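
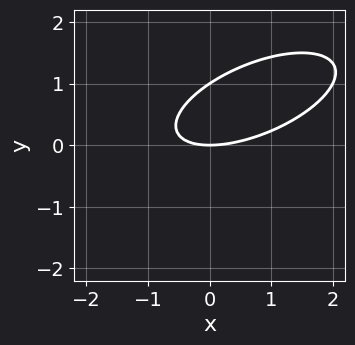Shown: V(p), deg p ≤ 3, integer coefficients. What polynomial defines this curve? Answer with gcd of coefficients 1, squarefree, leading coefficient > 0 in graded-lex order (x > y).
x^2 - 2*x*y + 3*y^2 - 3*y

First, the degree is 2 — the shape is more complex than any degree-1 curve.
Next, checking where it meets the axes: the y-axis gridline crossings are at y ∈ {0, 1}; it meets the x-axis at x = 0 (among the integer gridlines).
Finally, fitting integer coefficients to these (and the overall shape) gives p.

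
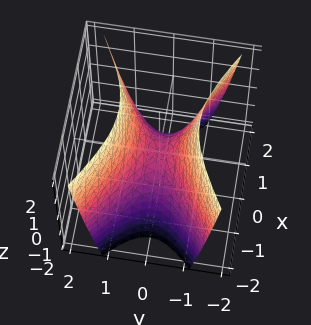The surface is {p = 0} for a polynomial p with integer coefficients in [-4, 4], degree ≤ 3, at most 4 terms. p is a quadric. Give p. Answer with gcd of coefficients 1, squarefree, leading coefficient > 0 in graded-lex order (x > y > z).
x^2 - 2*y^2 + z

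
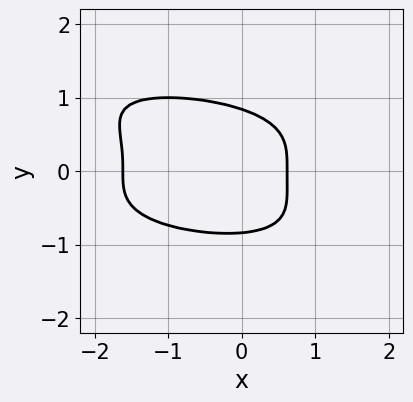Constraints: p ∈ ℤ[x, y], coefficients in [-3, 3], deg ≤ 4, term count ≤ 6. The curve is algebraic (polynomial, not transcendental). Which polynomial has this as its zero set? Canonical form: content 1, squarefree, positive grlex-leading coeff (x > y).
x*y^3 + 2*y^4 + x^2 + x - 1

Degree: no degree-3 curve has this shape, so deg p = 4.
Matching integer coefficients to the picture gives p.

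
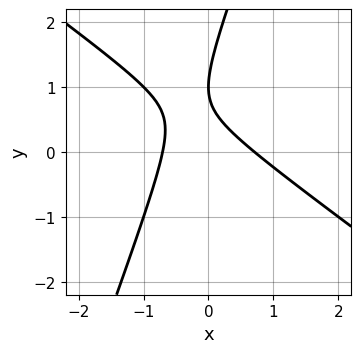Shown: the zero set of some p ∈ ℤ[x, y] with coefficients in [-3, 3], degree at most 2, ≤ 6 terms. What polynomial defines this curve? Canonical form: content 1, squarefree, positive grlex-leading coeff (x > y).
deg p = 2.
From the axis intercepts and sections: it meets the y-axis at y = 1 (among the integer gridlines).
The integer polynomial consistent with all of this is the stated p.

2*x^2 + 2*x*y - y^2 + 2*y - 1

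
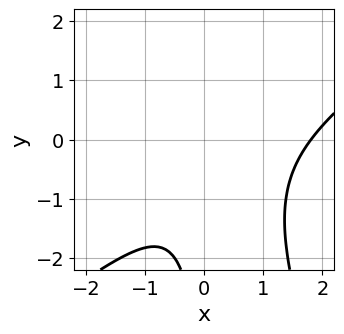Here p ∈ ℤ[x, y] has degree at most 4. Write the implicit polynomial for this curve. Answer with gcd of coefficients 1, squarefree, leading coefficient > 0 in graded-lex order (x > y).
Degree: a generic line meets the curve in up to 3 points, so deg p = 3.
Reading off the gridlines: it misses every integer gridline on the y-axis.
Assembling these constraints gives the stated polynomial.

2*x^3 - 2*x^2*y - x*y^2 - 3*x^2 - 2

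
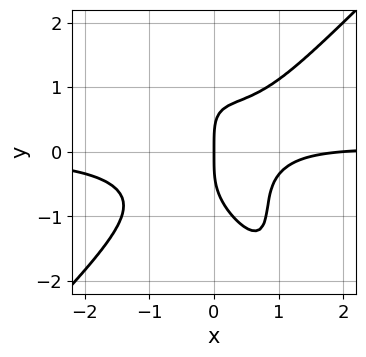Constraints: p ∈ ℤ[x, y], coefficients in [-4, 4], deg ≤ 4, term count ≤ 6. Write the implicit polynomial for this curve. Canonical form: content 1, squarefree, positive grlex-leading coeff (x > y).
3*x^3*y - 2*x*y^3 - y^4 - x^2 + 2*x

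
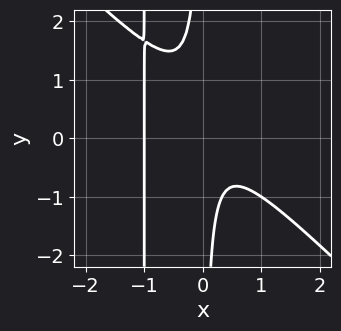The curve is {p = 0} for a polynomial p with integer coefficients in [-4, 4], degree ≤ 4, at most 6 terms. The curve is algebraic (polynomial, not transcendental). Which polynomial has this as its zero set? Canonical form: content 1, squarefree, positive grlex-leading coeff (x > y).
First, deg p = 3. A generic line meets the curve in up to 3 points.
Next, observable constraints: the curve avoids every integer y-axis point in the box; one x-axis crossing is at x = -1.
Finally, solving for integer coefficients yields p as stated.

3*x^3 + 3*x^2*y + 2*x^2 + 3*x*y + 1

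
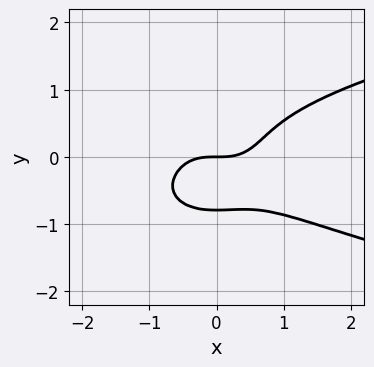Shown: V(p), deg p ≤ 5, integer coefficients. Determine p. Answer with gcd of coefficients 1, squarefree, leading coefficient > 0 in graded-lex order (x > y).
(a) deg p = 4. The shape is more complex than any degree-3 curve.
(b) From the visible intercepts: it crosses the y-axis at the gridline y = 0; it crosses the x-axis at the gridline x = 0.
(c) Together with the visible shape, these determine p as stated.

x^2*y^2 + 2*y^4 - x^3 + y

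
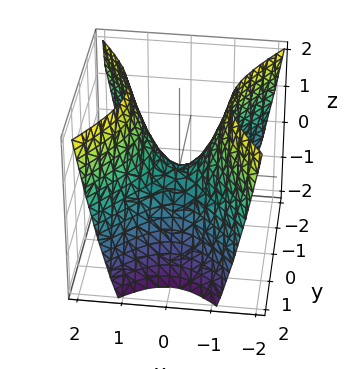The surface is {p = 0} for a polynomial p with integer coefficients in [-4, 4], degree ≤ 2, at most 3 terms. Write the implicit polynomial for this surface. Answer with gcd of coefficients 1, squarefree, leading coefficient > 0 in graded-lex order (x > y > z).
1. Degree: a saddle surface; a quadric, so deg p = 2.
2. Symmetries: mirror symmetry y ↦ −y ⇒ only even powers of y; the x ↦ −x reflection is a symmetry, so x appears only in even powers.
3. Against the integer gridlines: one x-axis crossing is at x = 0; it meets the z-axis at z = 0 (among the integer gridlines); it crosses the y-axis at the gridline y = 0.
4. Putting this together gives p.

3*x^2 - 2*y^2 - 2*z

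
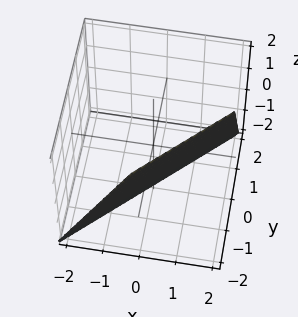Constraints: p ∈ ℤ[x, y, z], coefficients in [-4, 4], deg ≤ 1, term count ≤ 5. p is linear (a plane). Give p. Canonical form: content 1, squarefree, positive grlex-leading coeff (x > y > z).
2*x - 2*y - z - 2

(a) deg p = 1. The surface is flat (a plane).
(b) Observable constraints: it meets the y-axis at y = -1 (among the integer gridlines); one x-axis crossing is at x = 1; one z-axis crossing is at z = -2.
(c) These observations pin down the coefficients.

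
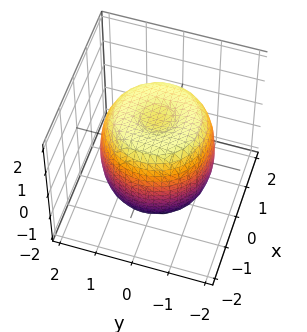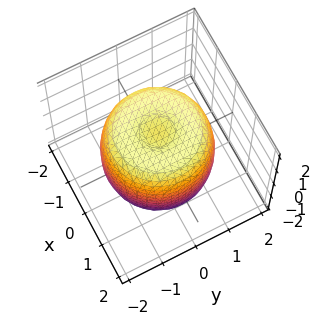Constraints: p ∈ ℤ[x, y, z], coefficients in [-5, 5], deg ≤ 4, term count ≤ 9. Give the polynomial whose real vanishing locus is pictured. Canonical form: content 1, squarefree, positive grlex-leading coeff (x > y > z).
deg p = 4. The shape is more complex than any degree-3 surface.
Symmetries: rotational symmetry about the z-axis ⇒ p depends on x, y only through x² + y².
From the visible intercepts: a circular section at z = -1 has radius between 1 and 2.
The integer polynomial consistent with all of this is the stated p.

2*x^4 + 4*x^2*y^2 + 2*y^4 - 3*x^2 - 3*y^2 + 2*z^2 - 3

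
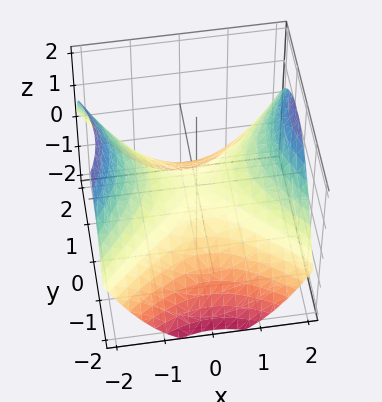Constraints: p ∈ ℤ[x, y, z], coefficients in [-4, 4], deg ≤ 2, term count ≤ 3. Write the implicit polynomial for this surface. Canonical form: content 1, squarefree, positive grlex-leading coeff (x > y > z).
x^2 - y^2 - 2*z

1. The degree is 2 — a hyperbolic paraboloid; a quadric.
2. Symmetries: the y ↦ −y reflection is a symmetry, so y appears only in even powers; the x ↦ −x reflection is a symmetry, so x appears only in even powers.
3. Against the integer gridlines: one x-axis crossing is at x = 0; it crosses the y-axis at the gridline y = 0.
4. The integer polynomial consistent with all of this is the stated p.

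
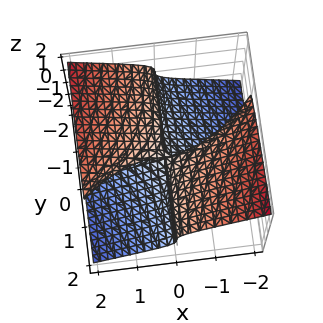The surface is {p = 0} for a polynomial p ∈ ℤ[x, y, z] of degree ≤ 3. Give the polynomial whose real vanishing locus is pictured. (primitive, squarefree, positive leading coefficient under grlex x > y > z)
x^2*z - 3*z^3 - x*y

First, degree: a generic line meets the surface in up to 3 points, so deg p = 3.
Next, from the axis intercepts and sections: every point of the x-axis in the box is on the surface; one z-axis crossing is at z = 0; every point of the y-axis in the box is on the surface.
Finally, these observations pin down the coefficients.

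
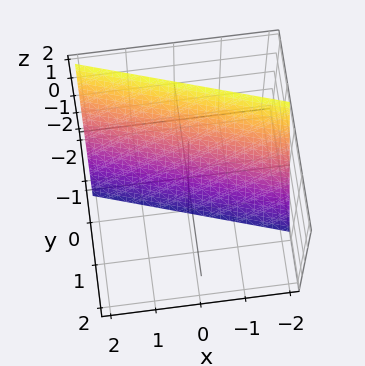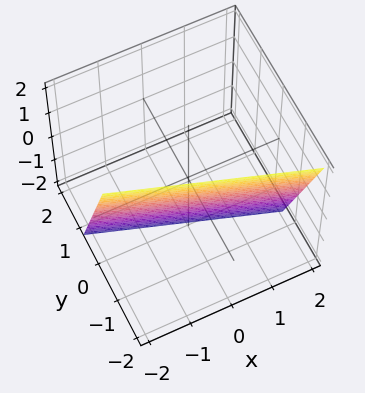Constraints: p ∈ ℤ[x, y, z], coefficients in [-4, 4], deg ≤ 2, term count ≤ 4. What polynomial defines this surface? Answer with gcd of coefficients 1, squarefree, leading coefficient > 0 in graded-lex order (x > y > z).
x + 3*y + z + 2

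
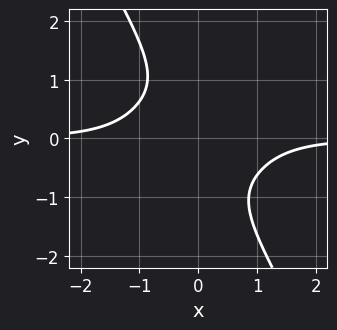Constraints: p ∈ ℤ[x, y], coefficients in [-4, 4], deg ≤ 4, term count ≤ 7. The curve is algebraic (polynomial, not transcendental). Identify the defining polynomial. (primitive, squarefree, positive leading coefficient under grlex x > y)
3*x^3*y - 3*x^2*y^2 + x*y^3 + 2*y^4 + 3

Degree: a generic line meets the curve in up to 4 points, so deg p = 4.
Reading off the gridlines: it misses every integer gridline on the y-axis; the curve avoids every integer x-axis point in the box.
Solving for integer coefficients yields p as stated.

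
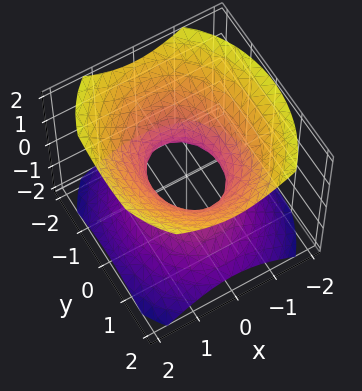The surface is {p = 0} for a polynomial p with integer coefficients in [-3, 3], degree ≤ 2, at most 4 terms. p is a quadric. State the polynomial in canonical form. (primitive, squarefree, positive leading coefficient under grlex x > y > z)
deg p = 2. One connected sheet with a waist; a quadric.
Symmetries: mirror symmetry z ↦ −z ⇒ only even powers of z; it's symmetric under y → −y, forcing even powers of y; the x ↦ −x reflection is a symmetry, so x appears only in even powers.
Reading off the gridlines: no z-intercept at any integer in the box; the y-axis gridline crossings are at y ∈ {-1, 1}.
Together with the visible shape, these determine p as stated.

3*x^2 + 2*y^2 - 3*z^2 - 2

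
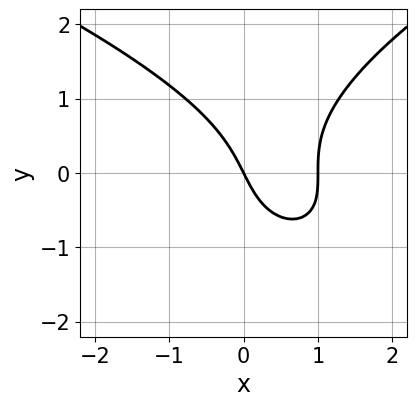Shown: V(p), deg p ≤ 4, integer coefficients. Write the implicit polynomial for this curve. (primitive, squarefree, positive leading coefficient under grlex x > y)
y^3 - 2*x^2 - x*y + 2*x + y

First, degree: no degree-2 curve has this shape, so deg p = 3.
Then, reading off the gridlines: the x-axis gridline crossings are at x ∈ {0, 1}; it meets the y-axis at y = 0 (among the integer gridlines).
Finally, matching integer coefficients to the picture gives p.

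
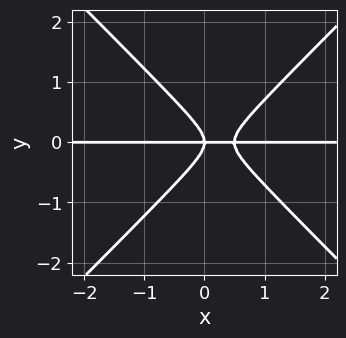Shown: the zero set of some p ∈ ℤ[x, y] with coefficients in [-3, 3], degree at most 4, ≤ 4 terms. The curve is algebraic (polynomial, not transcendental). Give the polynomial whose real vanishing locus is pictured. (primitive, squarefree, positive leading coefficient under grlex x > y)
(a) The degree is 3 — the shape is more complex than any degree-2 curve.
(b) From the visible intercepts: it meets the y-axis at y = 0 (among the integer gridlines); every point of the x-axis in the box is on the curve.
(c) Assembling these constraints gives the stated polynomial.

2*x^2*y - 2*y^3 - x*y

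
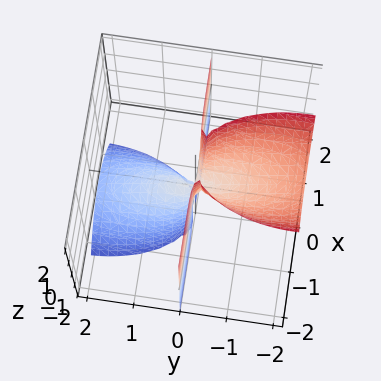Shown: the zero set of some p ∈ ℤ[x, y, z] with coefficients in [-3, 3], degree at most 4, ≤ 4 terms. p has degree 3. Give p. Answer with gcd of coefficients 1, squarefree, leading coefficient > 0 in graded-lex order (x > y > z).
3*x^2*y + y^3 + 2*y^2*z

The degree is 3 — a generic line meets the surface in up to 3 points.
From the axis intercepts and sections: every point of the x-axis in the box is on the surface; one y-axis crossing is at y = 0; the visible z-axis segment lies entirely on the surface.
Matching integer coefficients to the picture gives p.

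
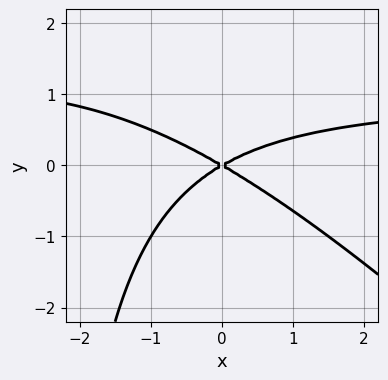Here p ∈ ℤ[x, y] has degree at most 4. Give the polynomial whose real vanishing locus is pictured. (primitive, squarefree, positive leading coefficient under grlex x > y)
First, deg p = 3. The shape is more complex than any degree-2 curve.
Next, against the integer gridlines: it crosses the y-axis at the gridline y = 0; it crosses the x-axis at the gridline x = 0.
Finally, solving for integer coefficients yields p as stated.

x^2*y + x*y^2 - x^2 + 3*y^2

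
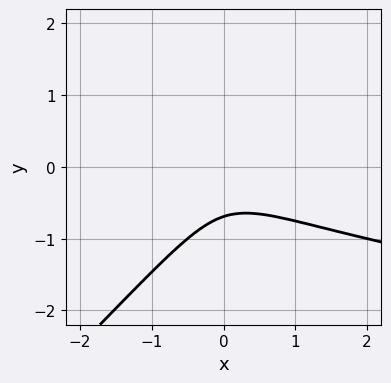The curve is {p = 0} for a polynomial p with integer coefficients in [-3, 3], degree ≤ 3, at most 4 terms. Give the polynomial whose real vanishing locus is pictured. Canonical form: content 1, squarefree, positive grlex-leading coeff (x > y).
3*x*y^2 - 3*y^3 - 2*x^2 - 1

First, deg p = 3. The shape is more complex than any degree-2 curve.
Then, observable constraints: the curve avoids every integer x-axis point in the box.
Finally, matching integer coefficients to the picture gives p.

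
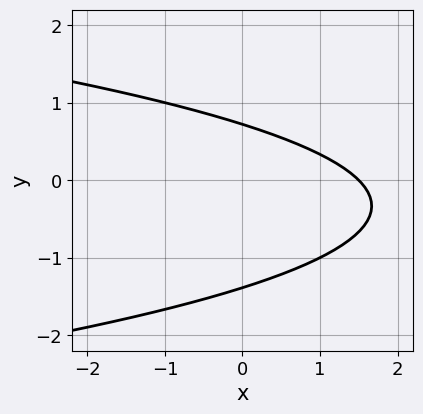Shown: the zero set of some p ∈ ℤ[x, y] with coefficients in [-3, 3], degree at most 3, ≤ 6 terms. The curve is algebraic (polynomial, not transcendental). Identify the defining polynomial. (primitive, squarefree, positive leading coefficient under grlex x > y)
3*y^2 + 2*x + 2*y - 3

1. The degree is 2 — no degree-1 curve has this shape.
2. The integer polynomial consistent with all of this is the stated p.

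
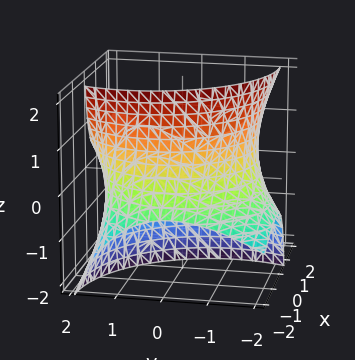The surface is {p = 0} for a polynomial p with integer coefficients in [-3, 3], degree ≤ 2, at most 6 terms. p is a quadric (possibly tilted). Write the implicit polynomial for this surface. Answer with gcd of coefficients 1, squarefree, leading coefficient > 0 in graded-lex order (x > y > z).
(a) The degree is 2 — no degree-1 surface has this shape.
(b) From the axis intercepts and sections: no z-intercept at any integer in the box.
(c) These observations pin down the coefficients.

x^2 - 2*x*z + y^2 - y*z - 3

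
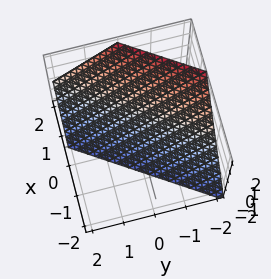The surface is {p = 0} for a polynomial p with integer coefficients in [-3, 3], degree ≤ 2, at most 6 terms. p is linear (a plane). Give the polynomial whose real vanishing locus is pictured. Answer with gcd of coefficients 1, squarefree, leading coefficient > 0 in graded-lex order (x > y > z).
deg p = 1.
Observable constraints: one z-axis crossing is at z = -1; it meets the y-axis at y = -1 (among the integer gridlines).
Putting this together gives p.

3*x - 2*y - 2*z - 2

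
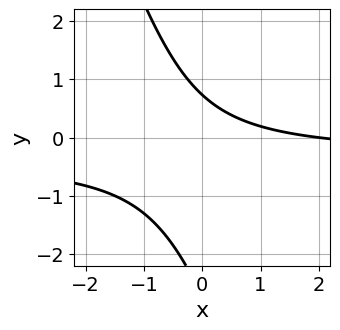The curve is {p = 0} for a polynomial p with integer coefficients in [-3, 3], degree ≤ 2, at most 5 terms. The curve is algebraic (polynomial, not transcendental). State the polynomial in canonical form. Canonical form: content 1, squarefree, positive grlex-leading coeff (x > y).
3*x*y + y^2 + x + 2*y - 2

First, the degree is 2 — the shape is more complex than any degree-1 curve.
Next, observable constraints: one x-axis crossing is at x = 2.
Finally, fitting integer coefficients to these (and the overall shape) gives p.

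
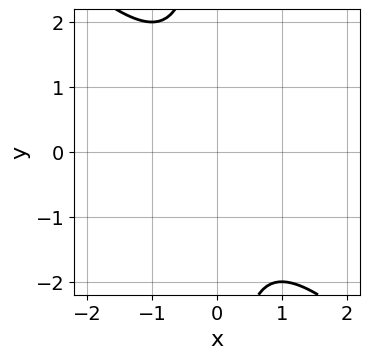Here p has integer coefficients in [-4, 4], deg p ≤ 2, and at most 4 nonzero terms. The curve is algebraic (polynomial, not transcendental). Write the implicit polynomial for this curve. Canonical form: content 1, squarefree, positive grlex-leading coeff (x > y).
x^2 + x*y + 1

1. deg p = 2. A generic line meets the curve in up to 2 points.
2. Against the integer gridlines: no x-intercept at any integer in the box; it misses every integer gridline on the y-axis.
3. Together with the visible shape, these determine p as stated.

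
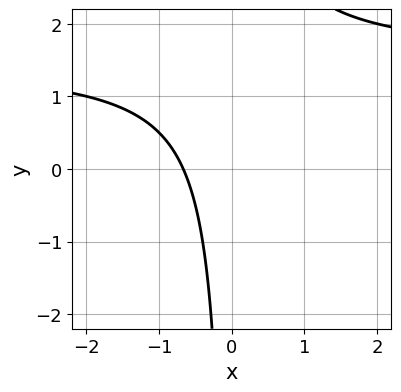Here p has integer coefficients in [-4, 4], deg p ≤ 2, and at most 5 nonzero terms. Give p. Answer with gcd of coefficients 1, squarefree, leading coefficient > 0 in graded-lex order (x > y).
The degree is 2 — the shape is more complex than any degree-1 curve.
Checking where it meets the axes: the curve avoids every integer y-axis point in the box.
Matching integer coefficients to the picture gives p.

2*x*y - 3*x - 2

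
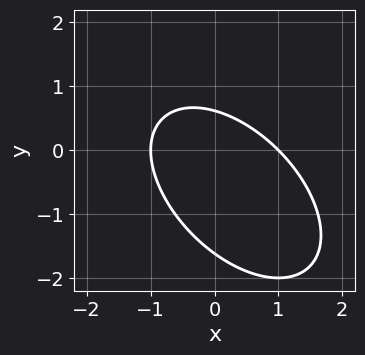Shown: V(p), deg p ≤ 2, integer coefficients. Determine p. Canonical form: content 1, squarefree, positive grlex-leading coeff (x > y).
deg p = 2. A generic line meets the curve in up to 2 points.
Against the integer gridlines: the x-axis gridline crossings are at x ∈ {-1, 1}.
Fitting integer coefficients to these (and the overall shape) gives p.

x^2 + x*y + y^2 + y - 1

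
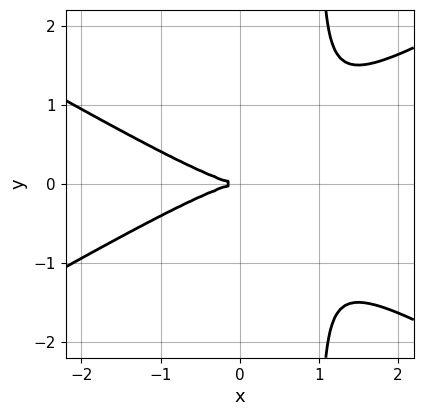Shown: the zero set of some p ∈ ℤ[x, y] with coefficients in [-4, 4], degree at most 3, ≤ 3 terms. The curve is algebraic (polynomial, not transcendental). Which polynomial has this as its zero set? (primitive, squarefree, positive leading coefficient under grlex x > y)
(a) The degree is 3 — the shape is more complex than any degree-2 curve.
(b) Symmetries: mirror symmetry y ↦ −y ⇒ only even powers of y.
(c) Against the integer gridlines: it crosses the x-axis at the gridline x = 0; one y-axis crossing is at y = 0.
(d) Putting this together gives p.

x^3 - 3*x*y^2 + 3*y^2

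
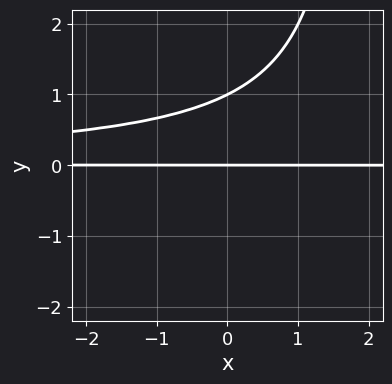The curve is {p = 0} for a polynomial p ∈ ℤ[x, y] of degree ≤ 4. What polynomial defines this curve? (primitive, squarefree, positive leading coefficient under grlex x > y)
x*y^2 - 2*y^2 + 2*y

(a) deg p = 3. A generic line meets the curve in up to 3 points.
(b) From the axis intercepts and sections: the y-axis gridline crossings are at y ∈ {0, 1}; the visible x-axis segment lies entirely on the curve.
(c) Assembling these constraints gives the stated polynomial.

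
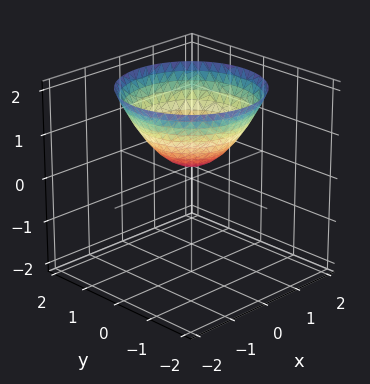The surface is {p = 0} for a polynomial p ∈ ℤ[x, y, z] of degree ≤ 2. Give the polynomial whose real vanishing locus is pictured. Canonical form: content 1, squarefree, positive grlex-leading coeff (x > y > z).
deg p = 2.
Symmetry: every cross-section ⟂ z is a circle, so x, y appear only via x² + y².
Against the integer gridlines: it misses every integer gridline on the y-axis; a circular section at z = 2 has radius between 1 and 2; it misses every integer gridline on the x-axis.
Putting this together gives p.

2*x^2 + 2*y^2 - 3*z + 1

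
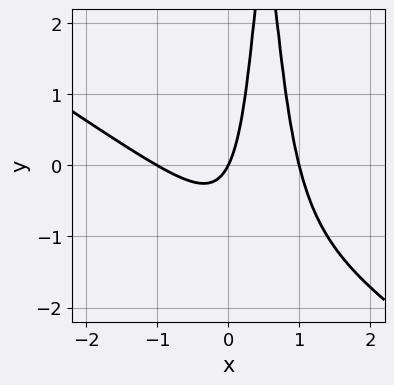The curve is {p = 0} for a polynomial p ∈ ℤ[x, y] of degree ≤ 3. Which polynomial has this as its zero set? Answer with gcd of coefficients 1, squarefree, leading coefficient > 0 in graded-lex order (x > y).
2*x^3 + 3*x^2*y - 3*x*y - 2*x + y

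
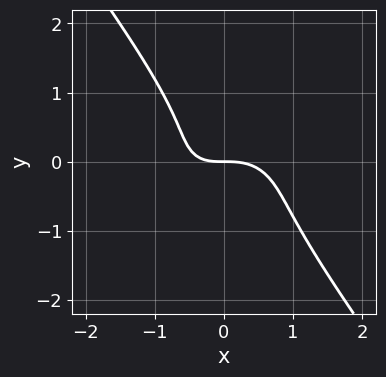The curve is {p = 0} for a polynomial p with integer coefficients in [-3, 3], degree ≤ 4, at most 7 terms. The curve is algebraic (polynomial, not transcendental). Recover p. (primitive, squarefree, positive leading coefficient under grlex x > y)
2*x^3 + 3*x*y^2 + 3*y^3 + x*y + 2*y

1. deg p = 3. The shape is more complex than any degree-2 curve.
2. From the axis intercepts and sections: it meets the y-axis at y = 0 (among the integer gridlines); it meets the x-axis at x = 0 (among the integer gridlines).
3. These observations pin down the coefficients.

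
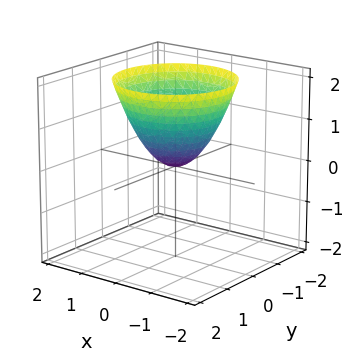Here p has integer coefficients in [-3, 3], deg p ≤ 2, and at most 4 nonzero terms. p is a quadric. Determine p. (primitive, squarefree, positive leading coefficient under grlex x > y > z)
(a) The degree is 2 — a single bowl opening along one axis; a quadric.
(b) By symmetry, the surface is invariant under rotation about z: p = q(x² + y², z).
(c) From the visible intercepts: it crosses the z-axis at the gridline z = 0; it meets the y-axis at y = 0 (among the integer gridlines).
(d) Fitting integer coefficients to these (and the overall shape) gives p.

x^2 + y^2 - z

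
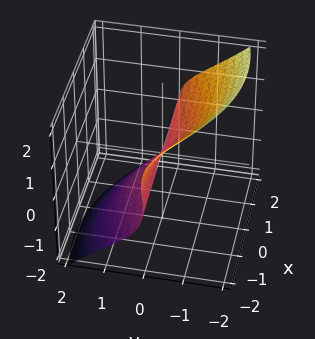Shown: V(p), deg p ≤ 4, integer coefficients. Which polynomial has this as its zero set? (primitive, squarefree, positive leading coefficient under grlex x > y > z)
1. deg p = 3. The shape is more complex than any degree-2 surface.
2. From the visible intercepts: it meets the z-axis at z = 0 (among the integer gridlines); every point of the x-axis in the box is on the surface; one y-axis crossing is at y = 0.
3. Together with the visible shape, these determine p as stated.

2*x^2*y + x*y^2 + x*z^2 + 3*y^3 + 2*z^3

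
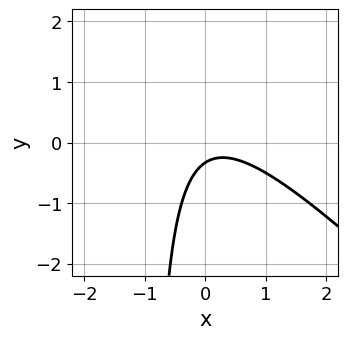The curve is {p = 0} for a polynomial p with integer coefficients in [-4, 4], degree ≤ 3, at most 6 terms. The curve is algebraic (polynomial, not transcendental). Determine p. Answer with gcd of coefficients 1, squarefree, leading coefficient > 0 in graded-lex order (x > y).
(a) deg p = 2. No degree-1 curve has this shape.
(b) Observable constraints: it misses every integer gridline on the x-axis.
(c) Together with the visible shape, these determine p as stated.

3*x^2 + 3*x*y - x + 3*y + 1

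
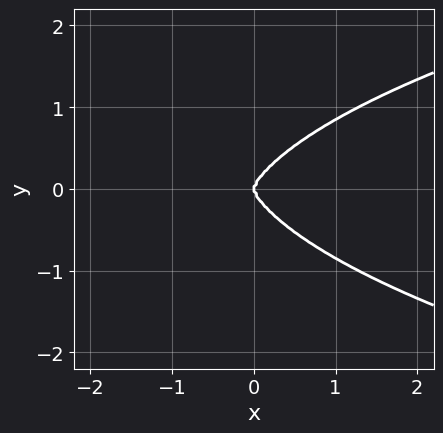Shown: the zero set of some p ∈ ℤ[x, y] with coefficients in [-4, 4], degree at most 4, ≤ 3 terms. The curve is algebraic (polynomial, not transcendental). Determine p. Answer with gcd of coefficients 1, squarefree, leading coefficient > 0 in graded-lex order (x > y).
First, the degree is 4 — a generic line meets the curve in up to 4 points.
Next, symmetries: mirror symmetry y ↦ −y ⇒ only even powers of y.
Next, checking where it meets the axes: one x-axis crossing is at x = 0; it crosses the y-axis at the gridline y = 0.
Finally, fitting integer coefficients to these (and the overall shape) gives p.

2*x^2*y^2 + 3*y^4 - 3*x^3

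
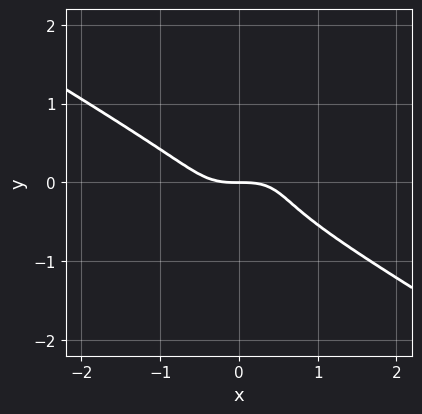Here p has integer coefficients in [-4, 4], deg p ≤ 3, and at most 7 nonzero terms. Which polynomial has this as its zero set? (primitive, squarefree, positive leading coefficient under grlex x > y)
Degree: a generic line meets the curve in up to 3 points, so deg p = 3.
Against the integer gridlines: it crosses the y-axis at the gridline y = 0; it crosses the x-axis at the gridline x = 0.
The integer polynomial consistent with all of this is the stated p.

x^3 - x*y^2 + 3*y^3 + y^2 + y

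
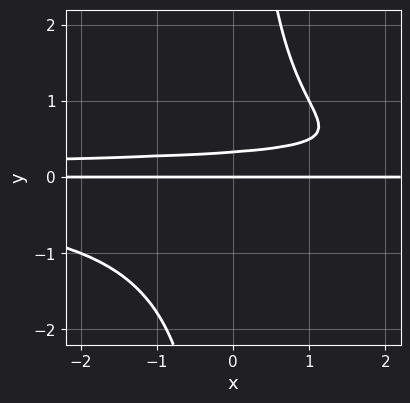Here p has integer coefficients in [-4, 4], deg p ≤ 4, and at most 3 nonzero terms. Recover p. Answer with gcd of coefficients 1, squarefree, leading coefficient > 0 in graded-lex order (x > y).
(a) deg p = 4. No degree-3 curve has this shape.
(b) Against the integer gridlines: every point of the x-axis in the box is on the curve; it crosses the y-axis at the gridline y = 0.
(c) Assembling these constraints gives the stated polynomial.

2*x*y^3 - 3*y^2 + y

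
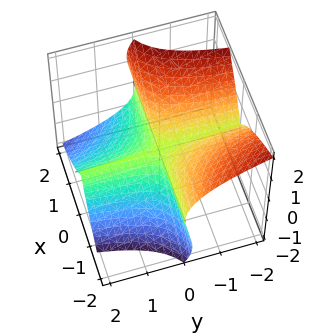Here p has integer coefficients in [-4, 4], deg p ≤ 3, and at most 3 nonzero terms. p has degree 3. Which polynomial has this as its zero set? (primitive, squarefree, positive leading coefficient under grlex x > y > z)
3*x^2*y - 2*x*z^2 + 2*z^3

(a) Degree: no degree-2 surface has this shape, so deg p = 3.
(b) Reading off the gridlines: the visible x-axis segment lies entirely on the surface; one z-axis crossing is at z = 0.
(c) These observations pin down the coefficients. Check: (0, 1, 0) on the y-axis lies on the surface, and p(0, 1, 0) = 0. ✓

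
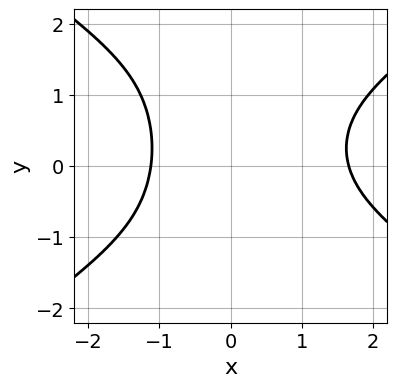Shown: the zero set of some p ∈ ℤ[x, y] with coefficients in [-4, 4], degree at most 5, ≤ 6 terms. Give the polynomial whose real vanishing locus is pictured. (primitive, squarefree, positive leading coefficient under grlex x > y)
x^4 - 2*x^2*y^2 - x^3 + x^2*y - 3

Degree: the shape is more complex than any degree-3 curve, so deg p = 4.
Checking where it meets the axes: no y-intercept at any integer in the box.
Solving for integer coefficients yields p as stated.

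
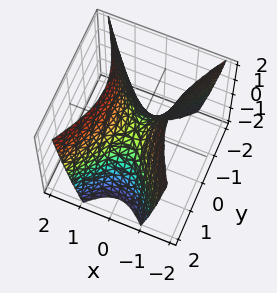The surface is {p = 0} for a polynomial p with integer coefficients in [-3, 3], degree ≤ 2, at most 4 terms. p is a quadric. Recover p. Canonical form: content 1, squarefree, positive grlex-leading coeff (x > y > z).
2*x^2 - y^2 - z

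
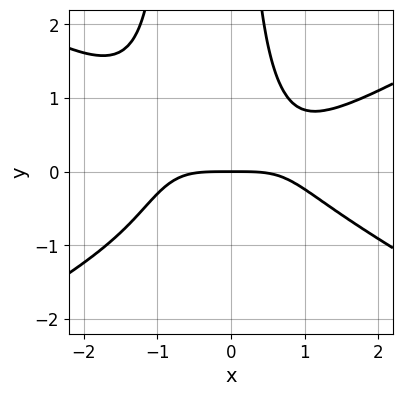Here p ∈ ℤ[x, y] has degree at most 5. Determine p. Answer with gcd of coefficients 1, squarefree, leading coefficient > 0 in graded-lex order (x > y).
x^4 - 3*x^2*y^2 - 2*x*y^2 + 3*y

(a) deg p = 4. A generic line meets the curve in up to 4 points.
(b) Observable constraints: one y-axis crossing is at y = 0; it crosses the x-axis at the gridline x = 0.
(c) Assembling these constraints gives the stated polynomial.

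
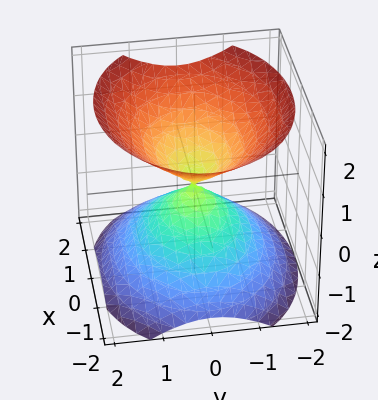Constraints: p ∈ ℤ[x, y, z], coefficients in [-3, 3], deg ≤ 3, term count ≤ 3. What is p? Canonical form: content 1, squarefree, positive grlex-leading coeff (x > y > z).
2*x^2 + 3*y^2 - 3*z^2

(a) There are 2 components.
(b) The degree is 2 — two nappes meeting at a single point; a quadric.
(c) Symmetries: mirror symmetry x ↦ −x ⇒ only even powers of x; mirror symmetry y ↦ −y ⇒ only even powers of y; the z ↦ −z reflection is a symmetry, so z appears only in even powers.
(d) Checking where it meets the axes: it meets the z-axis at z = 0 (among the integer gridlines); one y-axis crossing is at y = 0; one x-axis crossing is at x = 0.
(e) Solving for integer coefficients yields p as stated.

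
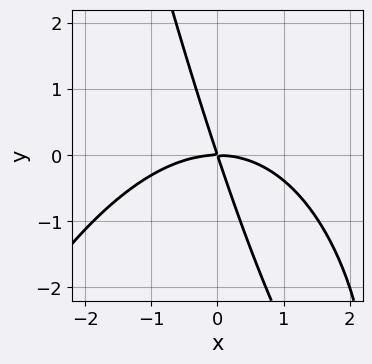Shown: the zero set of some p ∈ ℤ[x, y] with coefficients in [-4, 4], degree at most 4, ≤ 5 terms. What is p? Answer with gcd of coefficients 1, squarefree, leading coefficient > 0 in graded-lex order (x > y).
First, degree: a generic line meets the curve in up to 3 points, so deg p = 3.
Next, checking where it meets the axes: one x-axis crossing is at x = 0; one y-axis crossing is at y = 0.
Finally, matching integer coefficients to the picture gives p.

x^3 + 3*x*y + y^2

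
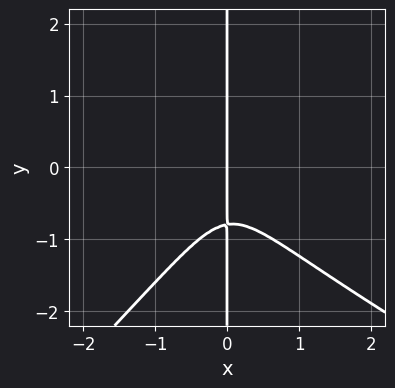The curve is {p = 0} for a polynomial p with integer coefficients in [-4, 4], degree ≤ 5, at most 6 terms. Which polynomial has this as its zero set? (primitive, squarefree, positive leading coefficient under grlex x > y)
x^3*y + x^2*y^2 - 2*x*y^3 - 3*x^3 - x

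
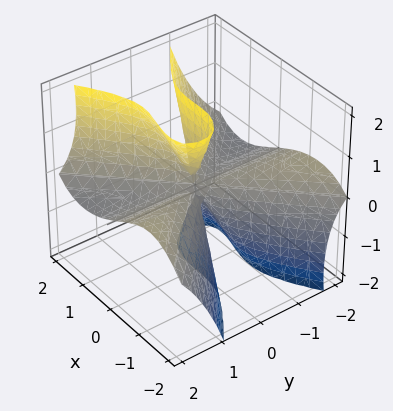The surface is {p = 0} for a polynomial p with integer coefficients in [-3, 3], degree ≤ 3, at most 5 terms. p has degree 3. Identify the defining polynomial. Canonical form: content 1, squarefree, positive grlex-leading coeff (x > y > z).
x^3 - x*y^2 - 2*y^2*z + y*z^2

Degree: no degree-2 surface has this shape, so deg p = 3.
Against the integer gridlines: the visible y-axis segment lies entirely on the surface; one x-axis crossing is at x = 0.
These observations pin down the coefficients.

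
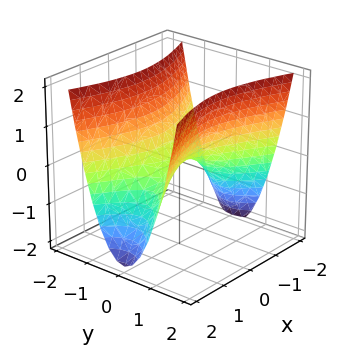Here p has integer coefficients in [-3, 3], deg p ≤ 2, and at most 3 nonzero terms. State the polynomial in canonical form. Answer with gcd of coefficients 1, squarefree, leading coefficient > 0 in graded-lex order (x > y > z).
x^2 - 3*y^2 + 2*z

(a) Degree: a hyperbolic paraboloid; a quadric, so deg p = 2.
(b) Symmetries: the y ↦ −y reflection is a symmetry, so y appears only in even powers; mirror symmetry x ↦ −x ⇒ only even powers of x.
(c) Checking where it meets the axes: it meets the z-axis at z = 0 (among the integer gridlines); one y-axis crossing is at y = 0; one x-axis crossing is at x = 0.
(d) Putting this together gives p.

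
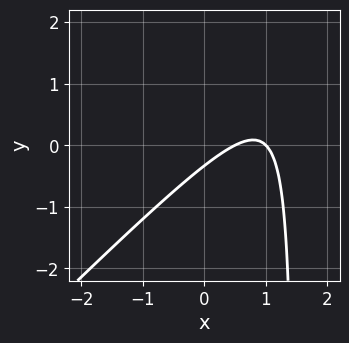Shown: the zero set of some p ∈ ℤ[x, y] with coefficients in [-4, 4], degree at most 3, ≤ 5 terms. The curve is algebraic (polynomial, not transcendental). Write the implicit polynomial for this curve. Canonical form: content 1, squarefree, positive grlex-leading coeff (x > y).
2*x^2 - 2*x*y - 3*x + 3*y + 1

(a) deg p = 2. No degree-1 curve has this shape.
(b) From the visible intercepts: one x-axis crossing is at x = 1.
(c) Matching integer coefficients to the picture gives p.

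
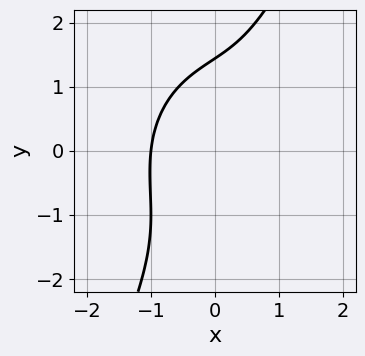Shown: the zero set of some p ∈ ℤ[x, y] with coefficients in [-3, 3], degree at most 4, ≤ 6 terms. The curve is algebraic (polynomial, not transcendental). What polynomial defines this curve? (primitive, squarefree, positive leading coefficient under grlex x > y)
3*x^3 - x^2*y + 2*x*y^2 - y^3 + 3

Degree: the shape is more complex than any degree-2 curve, so deg p = 3.
Observable constraints: one x-axis crossing is at x = -1.
The integer polynomial consistent with all of this is the stated p.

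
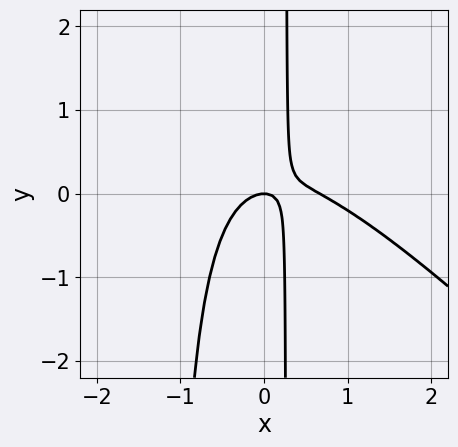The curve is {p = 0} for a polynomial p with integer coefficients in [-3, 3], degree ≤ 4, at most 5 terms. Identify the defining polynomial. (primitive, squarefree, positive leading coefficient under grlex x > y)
3*x^3 + 3*x^2*y - 2*x^2 + 3*x*y - y

1. Degree: the shape is more complex than any degree-2 curve, so deg p = 3.
2. Reading off the gridlines: it meets the y-axis at y = 0 (among the integer gridlines); one x-axis crossing is at x = 0.
3. Together with the visible shape, these determine p as stated.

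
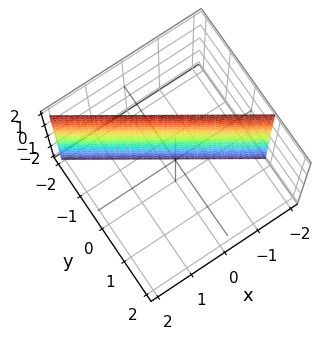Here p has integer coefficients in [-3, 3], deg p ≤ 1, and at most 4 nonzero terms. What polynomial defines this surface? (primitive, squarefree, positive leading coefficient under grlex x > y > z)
(a) Degree: the surface is flat (a plane), so deg p = 1.
(b) Checking where it meets the axes: it crosses the x-axis at the gridline x = -1; the surface avoids every integer z-axis point in the box.
(c) Assembling these constraints gives the stated polynomial.

2*x + 3*y + 2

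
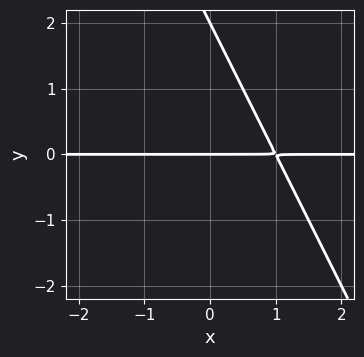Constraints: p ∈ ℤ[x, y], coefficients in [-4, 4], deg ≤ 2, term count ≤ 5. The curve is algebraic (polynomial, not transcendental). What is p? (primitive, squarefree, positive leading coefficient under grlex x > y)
deg p = 2. No degree-1 curve has this shape.
From the visible intercepts: the y-axis gridline crossings are at y ∈ {0, 2}; the visible x-axis segment lies entirely on the curve.
Matching integer coefficients to the picture gives p.

2*x*y + y^2 - 2*y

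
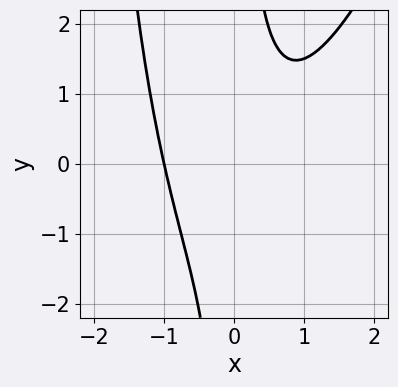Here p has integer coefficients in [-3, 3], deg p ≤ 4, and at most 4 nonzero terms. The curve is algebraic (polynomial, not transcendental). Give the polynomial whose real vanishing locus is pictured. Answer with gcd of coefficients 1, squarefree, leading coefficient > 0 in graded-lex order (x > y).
3*x^3 - x^2*y - 3*x*y + 3

1. Degree: the shape is more complex than any degree-2 curve, so deg p = 3.
2. Reading off the gridlines: it misses every integer gridline on the y-axis; it meets the x-axis at x = -1 (among the integer gridlines).
3. Putting this together gives p.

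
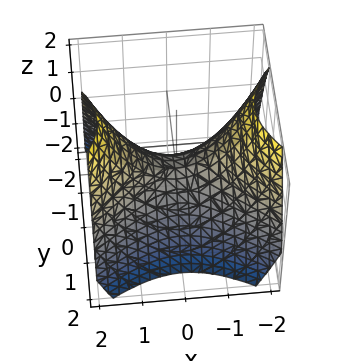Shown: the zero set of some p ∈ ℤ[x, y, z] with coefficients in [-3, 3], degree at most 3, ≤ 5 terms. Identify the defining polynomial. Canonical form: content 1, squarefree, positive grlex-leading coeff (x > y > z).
The degree is 2 — a saddle surface; a quadric.
Symmetries: it's symmetric under x → −x, forcing even powers of x; it's symmetric under y → −y, forcing even powers of y.
Against the integer gridlines: it meets the y-axis at y = 0 (among the integer gridlines); it meets the x-axis at x = 0 (among the integer gridlines); one z-axis crossing is at z = 0.
Together with the visible shape, these determine p as stated.

2*x^2 - 3*y^2 - 3*z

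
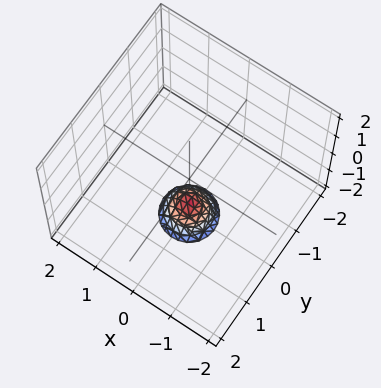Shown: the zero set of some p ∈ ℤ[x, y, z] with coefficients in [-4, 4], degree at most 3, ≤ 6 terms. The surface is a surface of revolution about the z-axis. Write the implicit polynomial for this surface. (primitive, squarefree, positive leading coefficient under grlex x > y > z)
1. deg p = 2.
2. Symmetries: every cross-section ⟂ z is a circle, so x, y appear only via x² + y².
3. Checking where it meets the axes: no y-intercept at any integer in the box; a circular section at z = -2 has radius between 0 and 1; the surface avoids every integer x-axis point in the box.
4. The integer polynomial consistent with all of this is the stated p.

3*x^2 + 3*y^2 + 2*z + 3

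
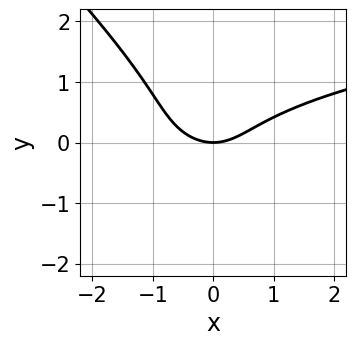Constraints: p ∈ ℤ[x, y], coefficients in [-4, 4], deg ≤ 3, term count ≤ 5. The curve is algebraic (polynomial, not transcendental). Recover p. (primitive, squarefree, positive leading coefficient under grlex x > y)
The degree is 3 — no degree-2 curve has this shape.
Checking where it meets the axes: it meets the y-axis at y = 0 (among the integer gridlines); it meets the x-axis at x = 0 (among the integer gridlines).
Together with the visible shape, these determine p as stated.

3*x*y^2 + 3*y^3 - 2*x^2 + 3*y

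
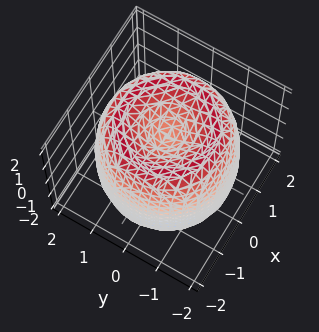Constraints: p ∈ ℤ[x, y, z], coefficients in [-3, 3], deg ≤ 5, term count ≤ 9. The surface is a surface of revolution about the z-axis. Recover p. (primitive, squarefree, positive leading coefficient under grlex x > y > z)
x^4 + 2*x^2*y^2 + y^4 - 3*x^2 - 3*y^2 + z^2 - 1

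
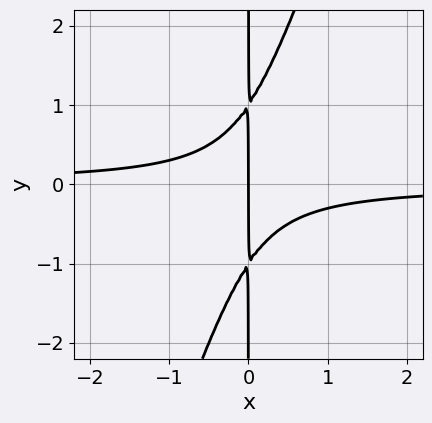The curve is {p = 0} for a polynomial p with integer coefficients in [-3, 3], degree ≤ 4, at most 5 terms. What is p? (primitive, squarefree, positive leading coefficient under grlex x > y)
3*x^2*y - x*y^2 + x

Degree: the shape is more complex than any degree-2 curve, so deg p = 3.
Checking where it meets the axes: it crosses the x-axis at the gridline x = 0; the visible y-axis segment lies entirely on the curve.
Assembling these constraints gives the stated polynomial.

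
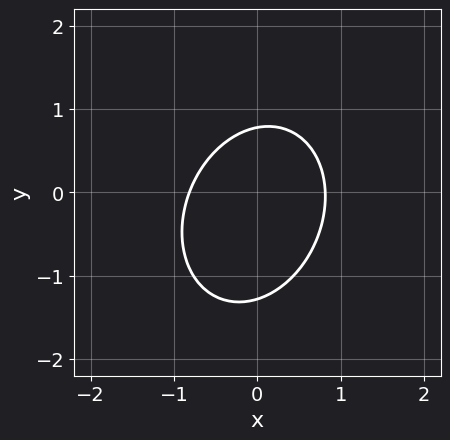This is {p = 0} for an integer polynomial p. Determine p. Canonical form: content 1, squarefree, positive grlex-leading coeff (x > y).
3*x^2 - x*y + 2*y^2 + y - 2

First, the degree is 2 — the shape is more complex than any degree-1 curve.
Finally, matching integer coefficients to the picture gives p.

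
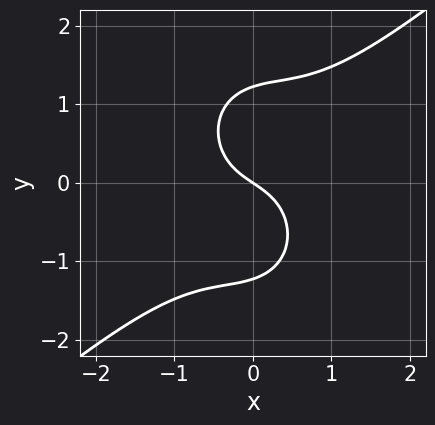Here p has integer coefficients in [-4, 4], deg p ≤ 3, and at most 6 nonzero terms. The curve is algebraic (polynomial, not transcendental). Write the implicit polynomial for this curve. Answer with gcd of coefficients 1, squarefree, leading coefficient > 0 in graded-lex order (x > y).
deg p = 3.
Against the integer gridlines: one x-axis crossing is at x = 0; one y-axis crossing is at y = 0.
Assembling these constraints gives the stated polynomial.

3*x^3 - 2*x^2*y - 2*y^3 + 2*x + 3*y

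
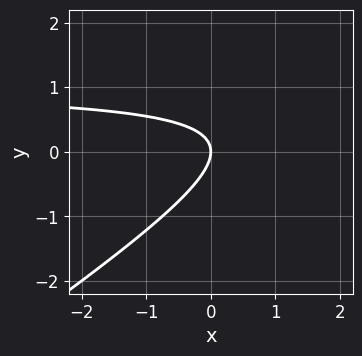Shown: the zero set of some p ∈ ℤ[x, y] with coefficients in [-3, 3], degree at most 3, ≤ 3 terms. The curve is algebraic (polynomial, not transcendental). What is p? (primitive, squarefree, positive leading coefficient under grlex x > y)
First, the degree is 2 — the shape is more complex than any degree-1 curve.
Then, from the visible intercepts: it crosses the y-axis at the gridline y = 0; one x-axis crossing is at x = 0.
Finally, assembling these constraints gives the stated polynomial.

2*x*y - 3*y^2 - 2*x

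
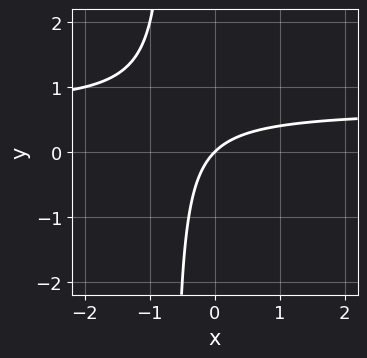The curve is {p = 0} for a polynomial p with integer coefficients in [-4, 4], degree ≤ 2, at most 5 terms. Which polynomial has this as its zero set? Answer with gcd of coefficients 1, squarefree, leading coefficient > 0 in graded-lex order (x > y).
3*x*y - 2*x + 2*y

(a) The degree is 2 — a generic line meets the curve in up to 2 points.
(b) From the visible intercepts: one x-axis crossing is at x = 0; it crosses the y-axis at the gridline y = 0.
(c) Fitting integer coefficients to these (and the overall shape) gives p.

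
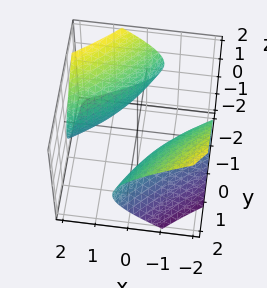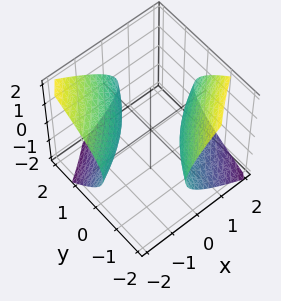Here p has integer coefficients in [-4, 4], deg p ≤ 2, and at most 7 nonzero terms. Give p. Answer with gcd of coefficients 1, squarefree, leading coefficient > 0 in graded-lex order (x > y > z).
1. There are 2 components.
2. Degree: no degree-1 surface has this shape, so deg p = 2.
3. Checking where it meets the axes: the surface avoids every integer z-axis point in the box.
4. Together with the visible shape, these determine p as stated.

x^2 - 3*x*y + y^2 - y*z - 3*z^2 - 2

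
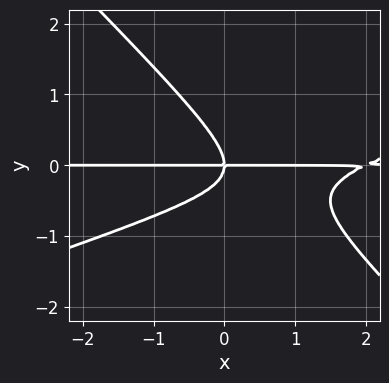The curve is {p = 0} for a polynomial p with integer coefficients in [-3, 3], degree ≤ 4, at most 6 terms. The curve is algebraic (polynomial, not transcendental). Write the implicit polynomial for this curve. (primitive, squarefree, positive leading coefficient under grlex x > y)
x^2*y - 2*x*y^2 - 3*y^3 - 2*x*y

1. The degree is 3 — a generic line meets the curve in up to 3 points.
2. Checking where it meets the axes: every point of the x-axis in the box is on the curve; it meets the y-axis at y = 0 (among the integer gridlines).
3. Solving for integer coefficients yields p as stated.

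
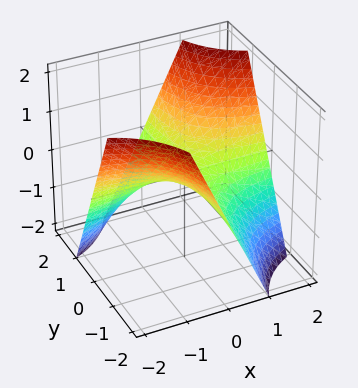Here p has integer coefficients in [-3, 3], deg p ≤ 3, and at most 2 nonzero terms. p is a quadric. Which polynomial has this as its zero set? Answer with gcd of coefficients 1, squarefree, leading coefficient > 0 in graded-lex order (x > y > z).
x*y - z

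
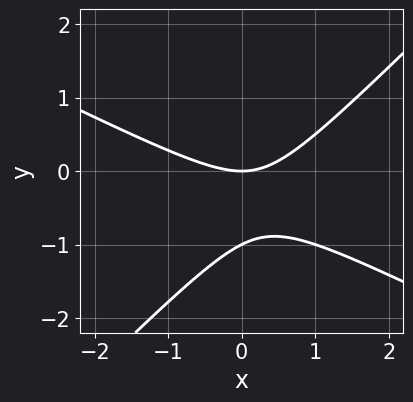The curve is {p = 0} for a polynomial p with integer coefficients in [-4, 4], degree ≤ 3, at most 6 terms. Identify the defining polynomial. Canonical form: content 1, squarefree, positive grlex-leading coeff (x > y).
First, the degree is 2 — the shape is more complex than any degree-1 curve.
Next, reading off the gridlines: among the integer gridlines, it crosses the y-axis at y ∈ {-1, 0}; it meets the x-axis at x = 0 (among the integer gridlines).
Finally, putting this together gives p.

x^2 + x*y - 2*y^2 - 2*y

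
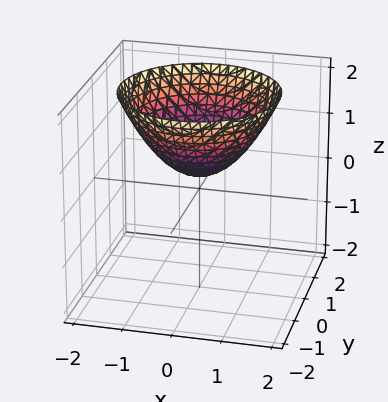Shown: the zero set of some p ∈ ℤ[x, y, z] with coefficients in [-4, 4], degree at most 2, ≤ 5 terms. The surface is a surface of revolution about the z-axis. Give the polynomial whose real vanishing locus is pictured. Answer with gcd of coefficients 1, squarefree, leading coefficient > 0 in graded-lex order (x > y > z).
2*x^2 + 2*y^2 - 3*z + 1

1. The degree is 2 — the shape is more complex than any degree-1 surface.
2. Symmetries: the surface is invariant under rotation about z: p = q(x² + y², z).
3. From the axis intercepts and sections: a circular section at z = 2 has radius between 1 and 2; the surface avoids every integer x-axis point in the box.
4. These observations pin down the coefficients.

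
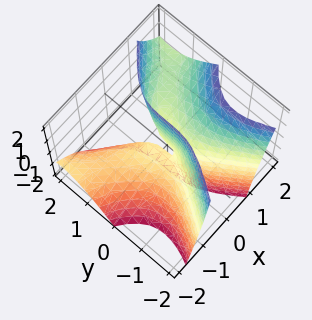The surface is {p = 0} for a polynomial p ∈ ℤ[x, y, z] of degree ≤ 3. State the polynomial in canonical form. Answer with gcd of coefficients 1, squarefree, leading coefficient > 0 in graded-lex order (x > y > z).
2*x^2*y - y^3 - 3*x^2 + 3*x*z

(a) Degree: the shape is more complex than any degree-2 surface, so deg p = 3.
(b) From the axis intercepts and sections: every point of the z-axis in the box is on the surface; it meets the x-axis at x = 0 (among the integer gridlines); one y-axis crossing is at y = 0.
(c) Matching integer coefficients to the picture gives p.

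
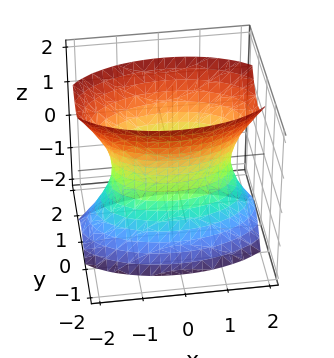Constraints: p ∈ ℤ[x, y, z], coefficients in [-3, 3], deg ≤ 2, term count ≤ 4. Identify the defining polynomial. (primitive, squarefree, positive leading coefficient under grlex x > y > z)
x^2 + 3*y^2 - z^2 - 2

1. The degree is 2 — an hourglass — one-sheet hyperboloid; a quadric.
2. Symmetries: the z ↦ −z reflection is a symmetry, so z appears only in even powers; the y ↦ −y reflection is a symmetry, so y appears only in even powers; mirror symmetry x ↦ −x ⇒ only even powers of x.
3. Observable constraints: it misses every integer gridline on the z-axis.
4. Solving for integer coefficients yields p as stated.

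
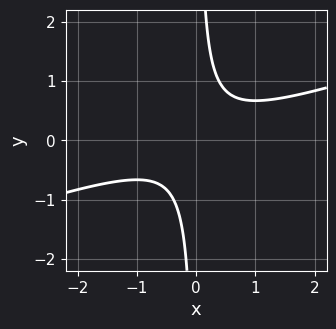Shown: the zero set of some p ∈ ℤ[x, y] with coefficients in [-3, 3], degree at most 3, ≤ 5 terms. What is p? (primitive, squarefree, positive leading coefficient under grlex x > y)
x^2 - 3*x*y + 1

deg p = 2. A generic line meets the curve in up to 2 points.
From the visible intercepts: it misses every integer gridline on the x-axis; no y-intercept at any integer in the box.
These observations pin down the coefficients.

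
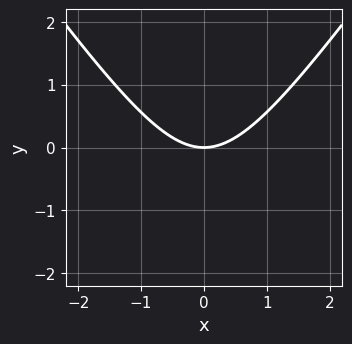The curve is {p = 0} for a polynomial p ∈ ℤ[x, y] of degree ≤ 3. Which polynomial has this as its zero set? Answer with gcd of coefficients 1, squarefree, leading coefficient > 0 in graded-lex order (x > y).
(a) Degree: a generic line meets the curve in up to 2 points, so deg p = 2.
(b) Symmetries: the x ↦ −x reflection is a symmetry, so x appears only in even powers.
(c) Checking where it meets the axes: one x-axis crossing is at x = 0; it crosses the y-axis at the gridline y = 0.
(d) The integer polynomial consistent with all of this is the stated p.

2*x^2 - y^2 - 3*y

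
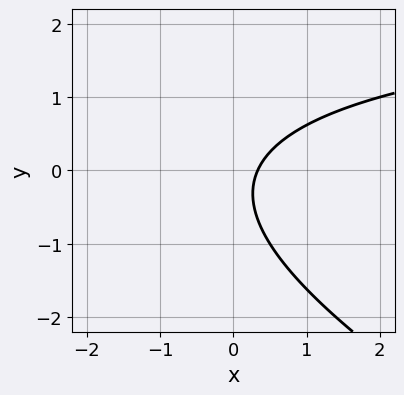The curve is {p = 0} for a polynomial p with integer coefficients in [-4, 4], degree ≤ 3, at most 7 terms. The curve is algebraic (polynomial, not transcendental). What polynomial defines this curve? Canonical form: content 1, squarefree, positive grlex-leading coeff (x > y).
x*y + 2*y^2 - 3*x + y + 1

deg p = 2.
From the visible intercepts: the curve avoids every integer y-axis point in the box.
Fitting integer coefficients to these (and the overall shape) gives p.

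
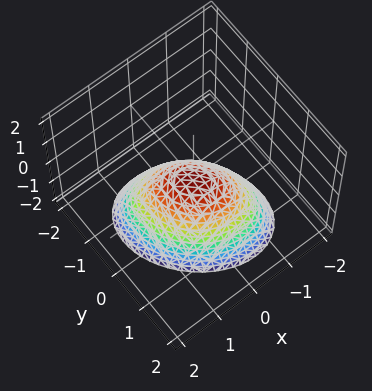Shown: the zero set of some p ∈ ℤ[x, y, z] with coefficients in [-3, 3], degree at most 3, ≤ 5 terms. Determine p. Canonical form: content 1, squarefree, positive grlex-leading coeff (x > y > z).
3*x^2 + 2*x*y + 3*y^2 + 3*z

First, degree: no degree-1 surface has this shape, so deg p = 2.
Next, checking where it meets the axes: one y-axis crossing is at y = 0; it crosses the x-axis at the gridline x = 0.
Finally, assembling these constraints gives the stated polynomial.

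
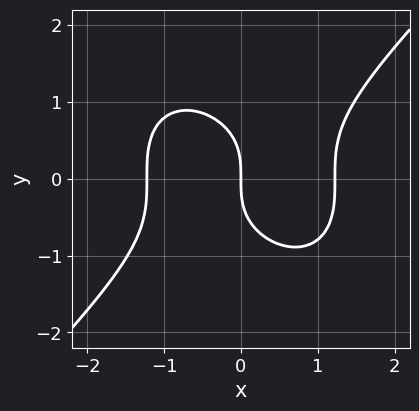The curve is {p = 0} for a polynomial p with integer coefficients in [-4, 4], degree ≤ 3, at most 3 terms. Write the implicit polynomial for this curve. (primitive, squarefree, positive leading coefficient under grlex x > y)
2*x^3 - 2*y^3 - 3*x

Degree: a generic line meets the curve in up to 3 points, so deg p = 3.
Against the integer gridlines: one y-axis crossing is at y = 0; it crosses the x-axis at the gridline x = 0.
Fitting integer coefficients to these (and the overall shape) gives p.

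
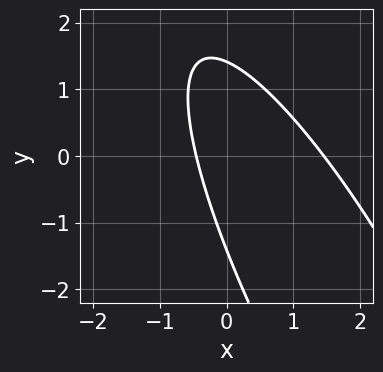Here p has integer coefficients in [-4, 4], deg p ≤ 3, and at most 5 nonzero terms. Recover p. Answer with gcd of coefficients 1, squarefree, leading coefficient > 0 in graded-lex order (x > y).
3*x^2 + 3*x*y + y^2 - 3*x - 2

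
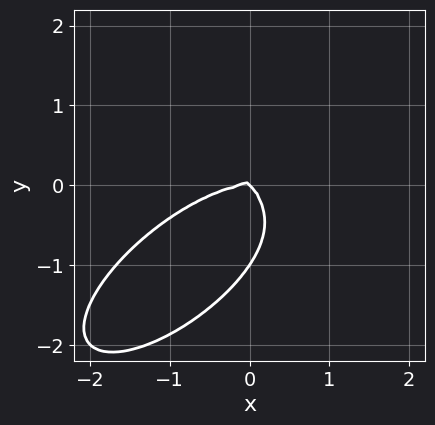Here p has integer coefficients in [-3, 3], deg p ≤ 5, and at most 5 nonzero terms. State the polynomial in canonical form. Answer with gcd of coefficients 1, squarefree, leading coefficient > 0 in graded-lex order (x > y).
1. deg p = 4. A generic line meets the curve in up to 4 points.
2. Observable constraints: the y-axis gridline crossings are at y ∈ {-1, 0}; it meets the x-axis at x = 0 (among the integer gridlines).
3. Together with the visible shape, these determine p as stated.

x^4 + 2*y^4 + x^2*y + 3*x*y^2 + 2*y^3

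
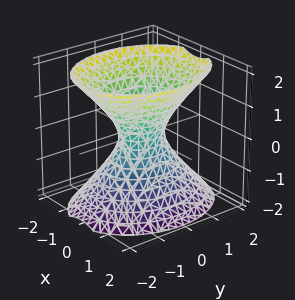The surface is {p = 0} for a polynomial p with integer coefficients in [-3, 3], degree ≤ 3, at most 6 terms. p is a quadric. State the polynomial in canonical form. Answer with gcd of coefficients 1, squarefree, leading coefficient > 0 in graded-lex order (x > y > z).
3*x^2 + 2*y^2 - 2*z^2 - 1

The degree is 2 — an hourglass — one-sheet hyperboloid; a quadric.
Symmetries: the y ↦ −y reflection is a symmetry, so y appears only in even powers; mirror symmetry x ↦ −x ⇒ only even powers of x; the z ↦ −z reflection is a symmetry, so z appears only in even powers.
From the visible intercepts: the surface avoids every integer z-axis point in the box.
Assembling these constraints gives the stated polynomial.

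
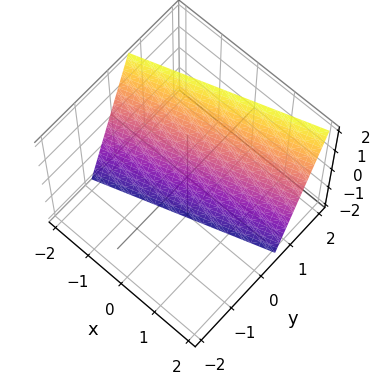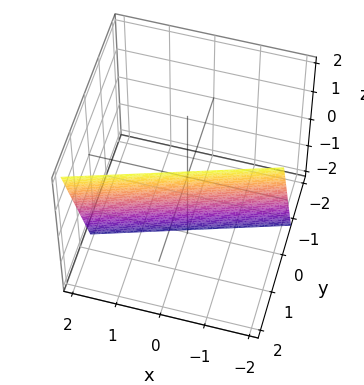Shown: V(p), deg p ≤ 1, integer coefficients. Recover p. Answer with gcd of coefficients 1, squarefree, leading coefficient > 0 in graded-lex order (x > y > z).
deg p = 1. Every cross-section is a straight line — this is a plane.
Checking where it meets the axes: one x-axis crossing is at x = -2; it crosses the z-axis at the gridline z = -2.
The integer polynomial consistent with all of this is the stated p.

x - 3*y + z + 2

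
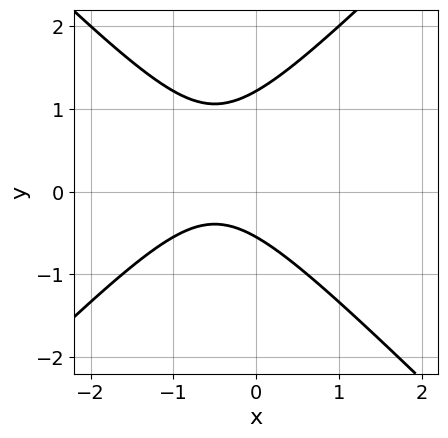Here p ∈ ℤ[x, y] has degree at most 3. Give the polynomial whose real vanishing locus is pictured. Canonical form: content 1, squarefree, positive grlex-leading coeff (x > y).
3*x^2 - 3*y^2 + 3*x + 2*y + 2

(a) deg p = 2.
(b) Checking where it meets the axes: no x-intercept at any integer in the box.
(c) Solving for integer coefficients yields p as stated.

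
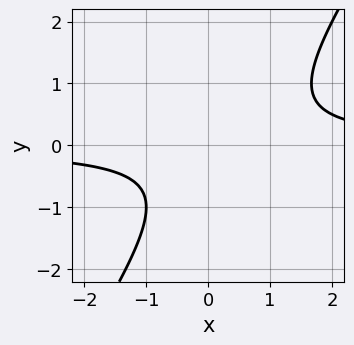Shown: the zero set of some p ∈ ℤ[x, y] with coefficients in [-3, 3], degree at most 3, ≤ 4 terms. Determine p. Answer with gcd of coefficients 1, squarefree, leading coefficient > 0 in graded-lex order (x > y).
3*x*y - 2*y^2 - y - 2

(a) deg p = 2. The shape is more complex than any degree-1 curve.
(b) Observable constraints: the curve avoids every integer x-axis point in the box; no y-intercept at any integer in the box.
(c) Putting this together gives p.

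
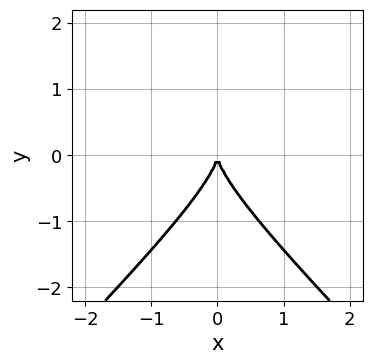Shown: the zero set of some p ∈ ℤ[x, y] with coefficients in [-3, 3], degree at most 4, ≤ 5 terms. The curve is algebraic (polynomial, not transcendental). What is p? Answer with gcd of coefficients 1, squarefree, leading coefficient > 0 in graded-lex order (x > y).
deg p = 3.
Symmetries: the x ↦ −x reflection is a symmetry, so x appears only in even powers.
Checking where it meets the axes: it meets the y-axis at y = 0 (among the integer gridlines); it meets the x-axis at x = 0 (among the integer gridlines).
Assembling these constraints gives the stated polynomial.

2*x^2*y - 2*y^3 - 3*x^2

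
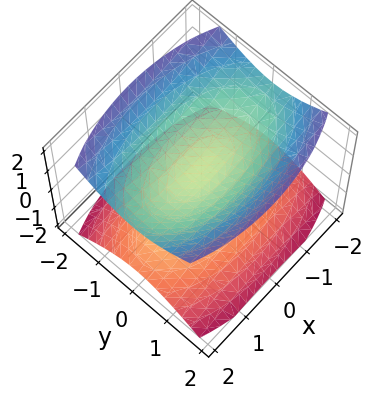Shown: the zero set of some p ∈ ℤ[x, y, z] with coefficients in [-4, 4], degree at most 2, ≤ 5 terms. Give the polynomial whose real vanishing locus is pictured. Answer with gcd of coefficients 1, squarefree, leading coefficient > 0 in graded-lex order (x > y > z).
(a) I count 2 distinct pieces. They look like related sheets of one shape, so recover p as a whole.
(b) deg p = 2. Two separate bowl-shaped sheets opening away from each other; a quadric.
(c) Symmetries: mirror symmetry y ↦ −y ⇒ only even powers of y; mirror symmetry x ↦ −x ⇒ only even powers of x; mirror symmetry z ↦ −z ⇒ only even powers of z.
(d) Observable constraints: no x-intercept at any integer in the box; it misses every integer gridline on the y-axis.
(e) Putting this together gives p.

x^2 + 3*y^2 - 3*z^2 + 1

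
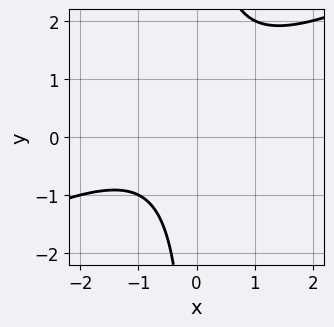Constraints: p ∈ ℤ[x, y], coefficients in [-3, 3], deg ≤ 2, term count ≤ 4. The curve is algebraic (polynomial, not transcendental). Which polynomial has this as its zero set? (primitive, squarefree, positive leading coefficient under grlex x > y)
x^2 - 2*x*y + x + 2

Degree: no degree-1 curve has this shape, so deg p = 2.
Against the integer gridlines: it misses every integer gridline on the y-axis; it misses every integer gridline on the x-axis.
Together with the visible shape, these determine p as stated.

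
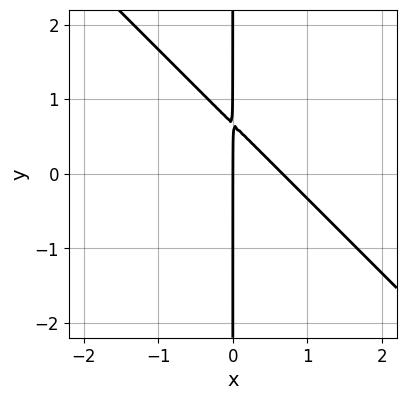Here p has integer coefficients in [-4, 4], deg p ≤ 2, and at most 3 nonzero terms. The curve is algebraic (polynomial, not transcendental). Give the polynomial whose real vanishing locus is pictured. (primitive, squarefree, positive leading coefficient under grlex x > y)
Degree: no degree-1 curve has this shape, so deg p = 2.
Observable constraints: it meets the x-axis at x = 0 (among the integer gridlines); the visible y-axis segment lies entirely on the curve.
Solving for integer coefficients yields p as stated.

3*x^2 + 3*x*y - 2*x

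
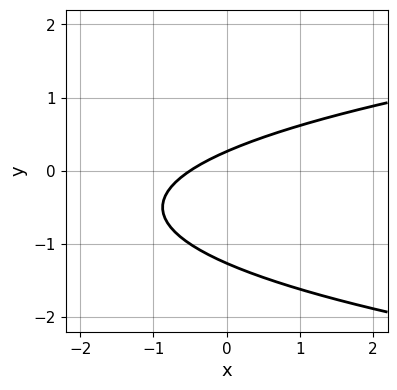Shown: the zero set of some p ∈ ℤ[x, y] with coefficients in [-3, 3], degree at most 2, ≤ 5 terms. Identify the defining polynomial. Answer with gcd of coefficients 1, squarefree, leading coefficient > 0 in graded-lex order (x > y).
(a) deg p = 2. A generic line meets the curve in up to 2 points.
(b) The integer polynomial consistent with all of this is the stated p.

3*y^2 - 2*x + 3*y - 1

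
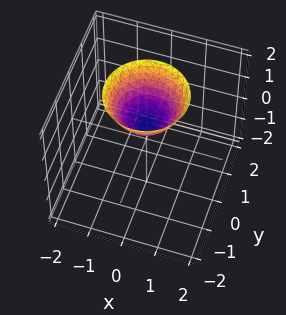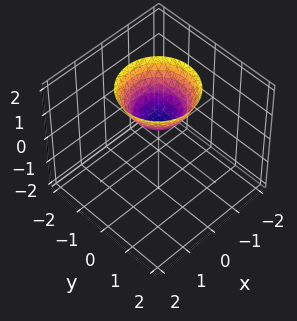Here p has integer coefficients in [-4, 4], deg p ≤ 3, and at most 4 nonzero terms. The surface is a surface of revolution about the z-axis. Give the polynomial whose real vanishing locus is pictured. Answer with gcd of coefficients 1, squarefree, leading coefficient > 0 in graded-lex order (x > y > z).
deg p = 2. The shape is more complex than any degree-1 surface.
Symmetries: every cross-section ⟂ z is a circle, so x, y appear only via x² + y².
Against the integer gridlines: no y-intercept at any integer in the box; a circular section at z = 1 has radius between 0 and 1; the surface avoids every integer x-axis point in the box.
Fitting integer coefficients to these (and the overall shape) gives p.

3*x^2 + 3*y^2 - 3*z + 2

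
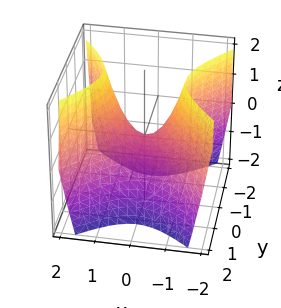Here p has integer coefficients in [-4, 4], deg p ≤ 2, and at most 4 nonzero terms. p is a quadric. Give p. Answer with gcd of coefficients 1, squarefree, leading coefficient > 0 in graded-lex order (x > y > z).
First, degree: a hyperbolic paraboloid; a quadric, so deg p = 2.
Next, symmetries: the y ↦ −y reflection is a symmetry, so y appears only in even powers; the x ↦ −x reflection is a symmetry, so x appears only in even powers.
Next, from the axis intercepts and sections: it crosses the z-axis at the gridline z = 0; it crosses the y-axis at the gridline y = 0.
Finally, the integer polynomial consistent with all of this is the stated p.

3*x^2 - 3*y^2 - 2*z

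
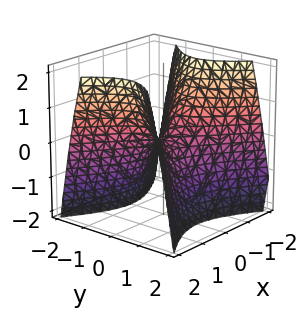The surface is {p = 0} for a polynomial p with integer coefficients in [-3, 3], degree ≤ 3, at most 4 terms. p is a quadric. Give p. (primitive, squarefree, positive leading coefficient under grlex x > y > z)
deg p = 2. A saddle surface; a quadric.
Symmetries: the x ↦ −x reflection is a symmetry, so x appears only in even powers; it's symmetric under y → −y, forcing even powers of y.
Against the integer gridlines: one z-axis crossing is at z = 0; it meets the x-axis at x = 0 (among the integer gridlines); it meets the y-axis at y = 0 (among the integer gridlines).
The integer polynomial consistent with all of this is the stated p.

2*x^2 - 3*y^2 - 2*z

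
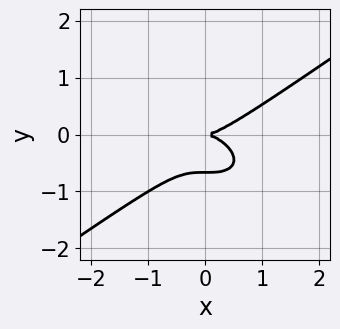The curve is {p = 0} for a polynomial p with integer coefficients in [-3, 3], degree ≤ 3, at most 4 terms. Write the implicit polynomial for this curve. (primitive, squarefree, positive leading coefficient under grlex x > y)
x^3 - 3*y^3 - 2*y^2

First, deg p = 3. No degree-2 curve has this shape.
Next, observable constraints: it meets the y-axis at y = 0 (among the integer gridlines); one x-axis crossing is at x = 0.
Finally, these observations pin down the coefficients.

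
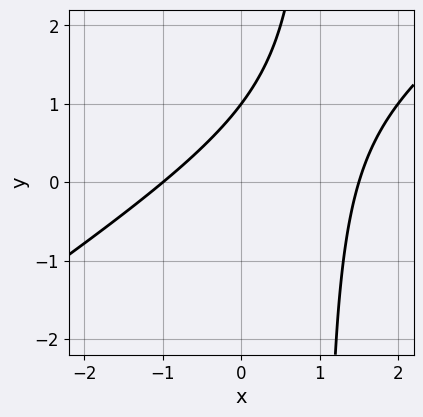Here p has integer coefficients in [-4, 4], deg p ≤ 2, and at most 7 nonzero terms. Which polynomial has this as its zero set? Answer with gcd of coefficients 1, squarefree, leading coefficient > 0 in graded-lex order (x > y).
2*x^2 - 3*x*y - x + 3*y - 3

First, the degree is 2 — the shape is more complex than any degree-1 curve.
Then, checking where it meets the axes: it meets the y-axis at y = 1 (among the integer gridlines); it crosses the x-axis at the gridline x = -1.
Finally, these observations pin down the coefficients.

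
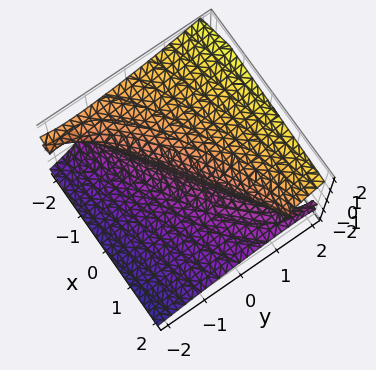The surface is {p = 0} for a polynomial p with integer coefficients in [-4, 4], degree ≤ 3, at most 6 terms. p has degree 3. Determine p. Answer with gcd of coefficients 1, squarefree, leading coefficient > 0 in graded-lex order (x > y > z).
y^2*z - 2*z^3 - 2*x + 3*y

deg p = 3. No degree-2 surface has this shape.
Against the integer gridlines: it crosses the y-axis at the gridline y = 0; it meets the x-axis at x = 0 (among the integer gridlines).
Matching integer coefficients to the picture gives p.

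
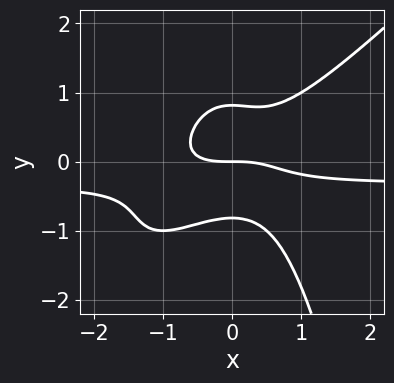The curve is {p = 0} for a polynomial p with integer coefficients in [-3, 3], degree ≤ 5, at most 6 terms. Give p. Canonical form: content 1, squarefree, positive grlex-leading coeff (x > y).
3*x^3*y - 3*x^2*y^2 + x^3 - 3*y^3 + 2*y

(a) deg p = 4. A generic line meets the curve in up to 4 points.
(b) Against the integer gridlines: it meets the x-axis at x = 0 (among the integer gridlines); it crosses the y-axis at the gridline y = 0.
(c) Fitting integer coefficients to these (and the overall shape) gives p.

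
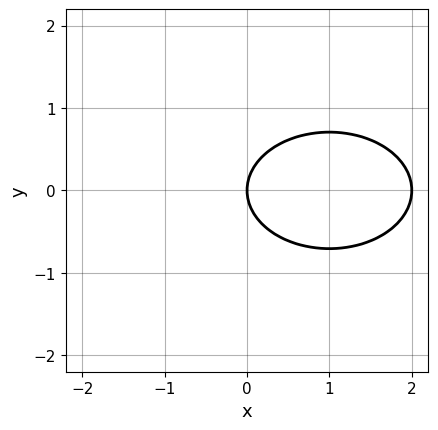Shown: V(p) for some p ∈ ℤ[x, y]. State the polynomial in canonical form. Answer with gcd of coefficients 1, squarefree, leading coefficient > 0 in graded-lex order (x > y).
x^2 + 2*y^2 - 2*x

(a) Degree: the shape is more complex than any degree-1 curve, so deg p = 2.
(b) Symmetries: mirror symmetry y ↦ −y ⇒ only even powers of y.
(c) Observable constraints: among the integer gridlines, it crosses the x-axis at x ∈ {0, 2}; it meets the y-axis at y = 0 (among the integer gridlines).
(d) Solving for integer coefficients yields p as stated.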